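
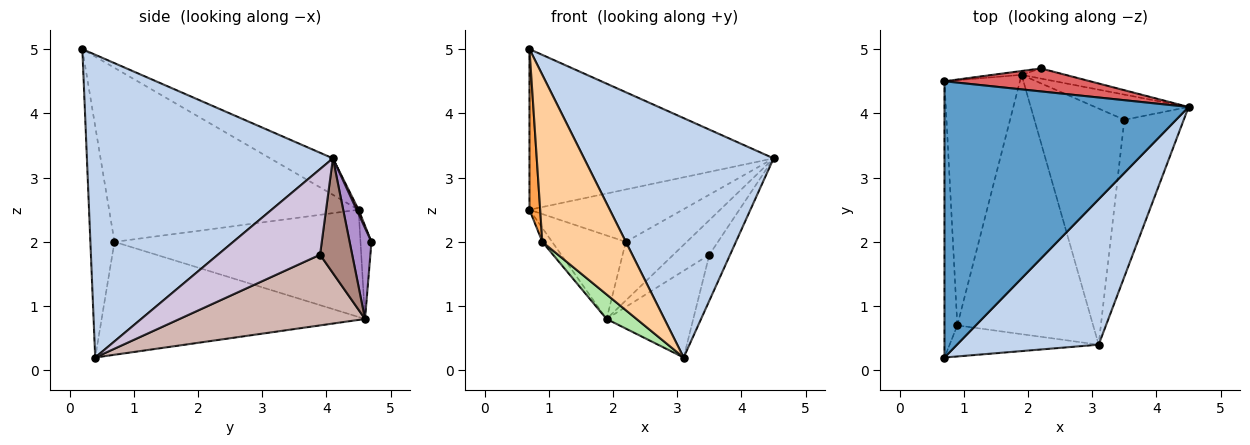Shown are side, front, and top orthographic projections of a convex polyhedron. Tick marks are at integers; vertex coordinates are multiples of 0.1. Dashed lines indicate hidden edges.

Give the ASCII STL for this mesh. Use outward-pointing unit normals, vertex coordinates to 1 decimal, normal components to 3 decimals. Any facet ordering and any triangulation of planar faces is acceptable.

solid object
 facet normal -0.128 0.498 0.857
  outer loop
   vertex 0.7 0.2 5.0
   vertex 4.5 4.1 3.3
   vertex 0.7 4.5 2.5
  endloop
 endfacet
 facet normal 0.743 -0.572 0.348
  outer loop
   vertex 3.1 0.4 0.2
   vertex 4.5 4.1 3.3
   vertex 0.7 0.2 5.0
  endloop
 endfacet
 facet normal -0.996 -0.043 -0.074
  outer loop
   vertex 0.9 0.7 2.0
   vertex 0.7 0.2 5.0
   vertex 0.7 4.5 2.5
  endloop
 endfacet
 facet normal -0.273 -0.946 -0.176
  outer loop
   vertex 0.9 0.7 2.0
   vertex 3.1 0.4 0.2
   vertex 0.7 0.2 5.0
  endloop
 endfacet
 facet normal -0.817 0.033 -0.575
  outer loop
   vertex 0.9 0.7 2.0
   vertex 0.7 4.5 2.5
   vertex 1.9 4.6 0.8
  endloop
 endfacet
 facet normal -0.637 -0.073 -0.767
  outer loop
   vertex 0.9 0.7 2.0
   vertex 1.9 4.6 0.8
   vertex 3.1 0.4 0.2
  endloop
 endfacet
 facet normal 0.012 0.916 0.402
  outer loop
   vertex 2.2 4.7 2.0
   vertex 0.7 4.5 2.5
   vertex 4.5 4.1 3.3
  endloop
 endfacet
 facet normal -0.147 0.988 -0.046
  outer loop
   vertex 2.2 4.7 2.0
   vertex 1.9 4.6 0.8
   vertex 0.7 4.5 2.5
  endloop
 endfacet
 facet normal 0.333 0.929 -0.161
  outer loop
   vertex 2.2 4.7 2.0
   vertex 4.5 4.1 3.3
   vertex 1.9 4.6 0.8
  endloop
 endfacet
 facet normal 0.810 0.164 -0.562
  outer loop
   vertex 3.5 3.9 1.8
   vertex 4.5 4.1 3.3
   vertex 3.1 0.4 0.2
  endloop
 endfacet
 facet normal 0.585 0.655 -0.478
  outer loop
   vertex 3.5 3.9 1.8
   vertex 1.9 4.6 0.8
   vertex 4.5 4.1 3.3
  endloop
 endfacet
 facet normal 0.594 0.278 -0.755
  outer loop
   vertex 3.5 3.9 1.8
   vertex 3.1 0.4 0.2
   vertex 1.9 4.6 0.8
  endloop
 endfacet
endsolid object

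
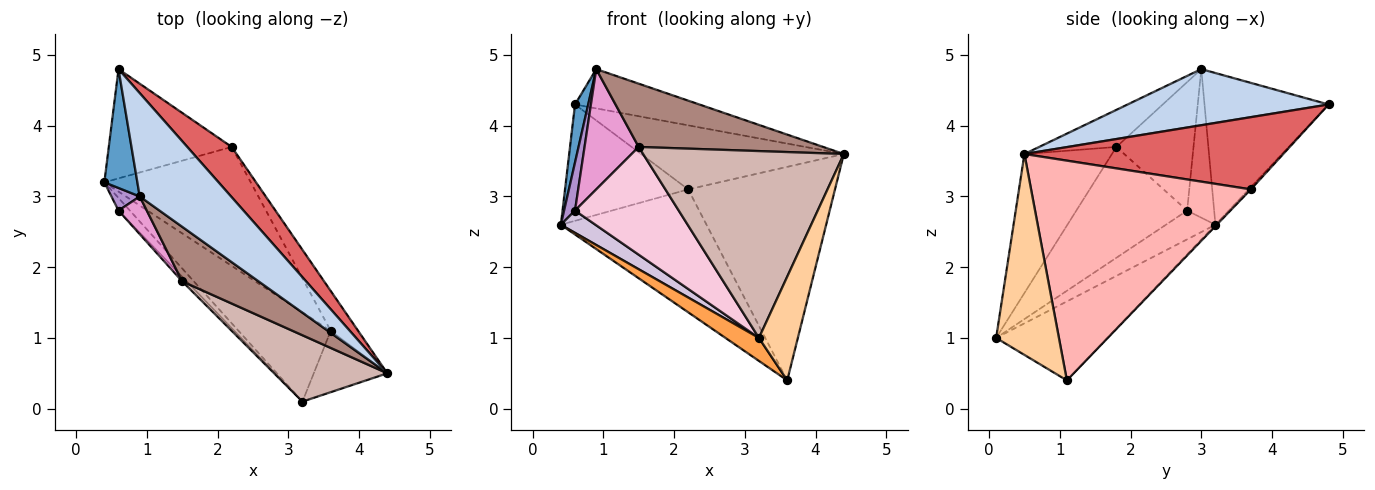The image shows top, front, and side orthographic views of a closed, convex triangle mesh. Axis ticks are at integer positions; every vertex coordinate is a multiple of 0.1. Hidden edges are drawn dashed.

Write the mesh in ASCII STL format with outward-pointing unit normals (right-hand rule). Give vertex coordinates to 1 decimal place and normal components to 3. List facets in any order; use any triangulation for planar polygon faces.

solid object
 facet normal -0.972 -0.103 0.212
  outer loop
   vertex 0.9 3.0 4.8
   vertex 0.6 4.8 4.3
   vertex 0.4 3.2 2.6
  endloop
 endfacet
 facet normal 0.498 0.308 0.811
  outer loop
   vertex 0.9 3.0 4.8
   vertex 4.4 0.5 3.6
   vertex 0.6 4.8 4.3
  endloop
 endfacet
 facet normal -0.638 -0.192 -0.745
  outer loop
   vertex 3.2 0.1 1.0
   vertex 0.4 3.2 2.6
   vertex 3.6 1.1 0.4
  endloop
 endfacet
 facet normal 0.812 -0.503 -0.297
  outer loop
   vertex 3.2 0.1 1.0
   vertex 3.6 1.1 0.4
   vertex 4.4 0.5 3.6
  endloop
 endfacet
 facet normal -0.012 0.729 -0.685
  outer loop
   vertex 2.2 3.7 3.1
   vertex 0.4 3.2 2.6
   vertex 0.6 4.8 4.3
  endloop
 endfacet
 facet normal -0.006 0.719 -0.695
  outer loop
   vertex 2.2 3.7 3.1
   vertex 3.6 1.1 0.4
   vertex 0.4 3.2 2.6
  endloop
 endfacet
 facet normal 0.708 0.555 0.436
  outer loop
   vertex 2.2 3.7 3.1
   vertex 0.6 4.8 4.3
   vertex 4.4 0.5 3.6
  endloop
 endfacet
 facet normal 0.827 0.553 -0.103
  outer loop
   vertex 2.2 3.7 3.1
   vertex 4.4 0.5 3.6
   vertex 3.6 1.1 0.4
  endloop
 endfacet
 facet normal -0.913 -0.369 0.174
  outer loop
   vertex 0.6 2.8 2.8
   vertex 0.9 3.0 4.8
   vertex 0.4 3.2 2.6
  endloop
 endfacet
 facet normal -0.780 -0.544 -0.309
  outer loop
   vertex 0.6 2.8 2.8
   vertex 0.4 3.2 2.6
   vertex 3.2 0.1 1.0
  endloop
 endfacet
 facet normal -0.302 -0.722 0.623
  outer loop
   vertex 1.5 1.8 3.7
   vertex 4.4 0.5 3.6
   vertex 0.9 3.0 4.8
  endloop
 endfacet
 facet normal -0.380 -0.872 0.310
  outer loop
   vertex 1.5 1.8 3.7
   vertex 3.2 0.1 1.0
   vertex 4.4 0.5 3.6
  endloop
 endfacet
 facet normal -0.806 -0.565 0.177
  outer loop
   vertex 1.5 1.8 3.7
   vertex 0.9 3.0 4.8
   vertex 0.6 2.8 2.8
  endloop
 endfacet
 facet normal -0.730 -0.683 -0.029
  outer loop
   vertex 1.5 1.8 3.7
   vertex 0.6 2.8 2.8
   vertex 3.2 0.1 1.0
  endloop
 endfacet
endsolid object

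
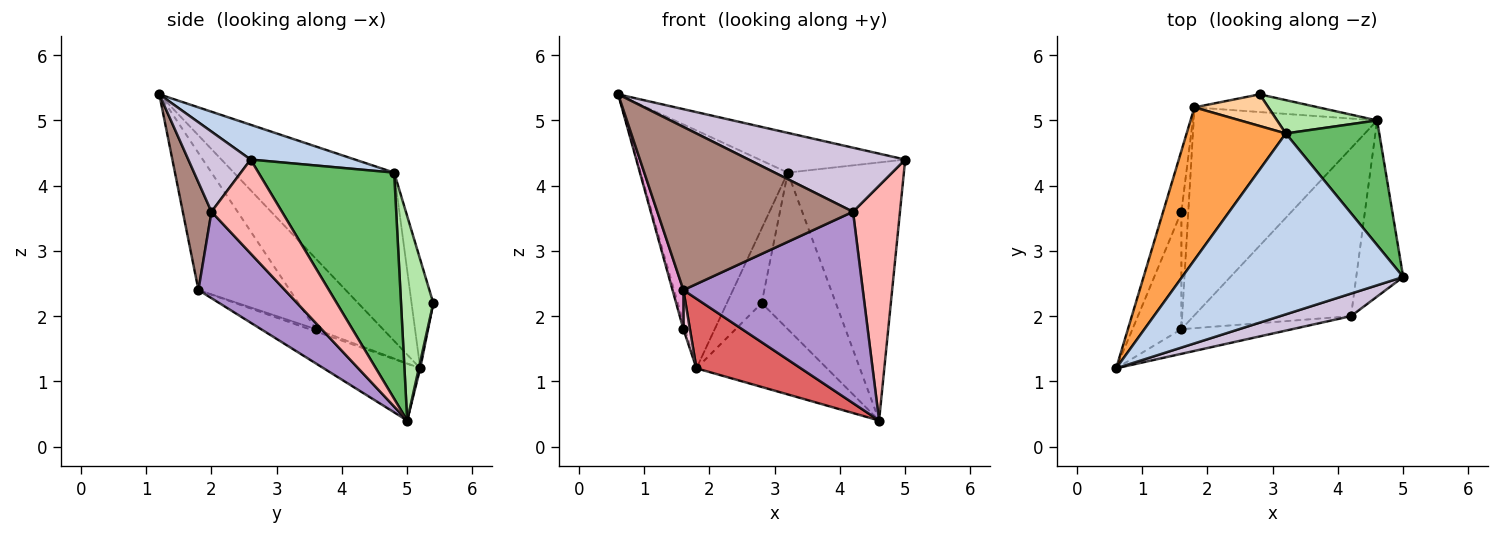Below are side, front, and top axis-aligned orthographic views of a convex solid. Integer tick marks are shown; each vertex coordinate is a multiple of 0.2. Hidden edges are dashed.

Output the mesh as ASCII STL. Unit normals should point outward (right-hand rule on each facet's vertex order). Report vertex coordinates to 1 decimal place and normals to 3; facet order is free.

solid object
 facet normal 0.011 0.978 -0.207
  outer loop
   vertex 1.8 5.2 1.2
   vertex 2.8 5.4 2.2
   vertex 4.6 5.0 0.4
  endloop
 endfacet
 facet normal 0.152 0.212 0.965
  outer loop
   vertex 3.2 4.8 4.2
   vertex 0.6 1.2 5.4
   vertex 5.0 2.6 4.4
  endloop
 endfacet
 facet normal -0.676 0.621 0.398
  outer loop
   vertex 3.2 4.8 4.2
   vertex 1.8 5.2 1.2
   vertex 0.6 1.2 5.4
  endloop
 endfacet
 facet normal -0.499 0.798 0.339
  outer loop
   vertex 3.2 4.8 4.2
   vertex 2.8 5.4 2.2
   vertex 1.8 5.2 1.2
  endloop
 endfacet
 facet normal 0.725 0.620 0.300
  outer loop
   vertex 3.2 4.8 4.2
   vertex 5.0 2.6 4.4
   vertex 4.6 5.0 0.4
  endloop
 endfacet
 facet normal 0.392 0.900 0.192
  outer loop
   vertex 3.2 4.8 4.2
   vertex 4.6 5.0 0.4
   vertex 2.8 5.4 2.2
  endloop
 endfacet
 facet normal -0.282 -0.305 -0.910
  outer loop
   vertex 1.6 1.8 2.4
   vertex 1.8 5.2 1.2
   vertex 4.6 5.0 0.4
  endloop
 endfacet
 facet normal 0.768 -0.512 -0.384
  outer loop
   vertex 4.2 2.0 3.6
   vertex 4.6 5.0 0.4
   vertex 5.0 2.6 4.4
  endloop
 endfacet
 facet normal 0.341 -0.707 -0.620
  outer loop
   vertex 4.2 2.0 3.6
   vertex 1.6 1.8 2.4
   vertex 4.6 5.0 0.4
  endloop
 endfacet
 facet normal 0.352 -0.883 0.311
  outer loop
   vertex 4.2 2.0 3.6
   vertex 5.0 2.6 4.4
   vertex 0.6 1.2 5.4
  endloop
 endfacet
 facet normal 0.144 -0.979 -0.148
  outer loop
   vertex 4.2 2.0 3.6
   vertex 0.6 1.2 5.4
   vertex 1.6 1.8 2.4
  endloop
 endfacet
 facet normal -0.968 0.027 -0.251
  outer loop
   vertex 1.6 3.6 1.8
   vertex 0.6 1.2 5.4
   vertex 1.8 5.2 1.2
  endloop
 endfacet
 facet normal -0.936 -0.111 -0.334
  outer loop
   vertex 1.6 3.6 1.8
   vertex 1.6 1.8 2.4
   vertex 0.6 1.2 5.4
  endloop
 endfacet
 facet normal -0.302 -0.302 -0.905
  outer loop
   vertex 1.6 3.6 1.8
   vertex 1.8 5.2 1.2
   vertex 1.6 1.8 2.4
  endloop
 endfacet
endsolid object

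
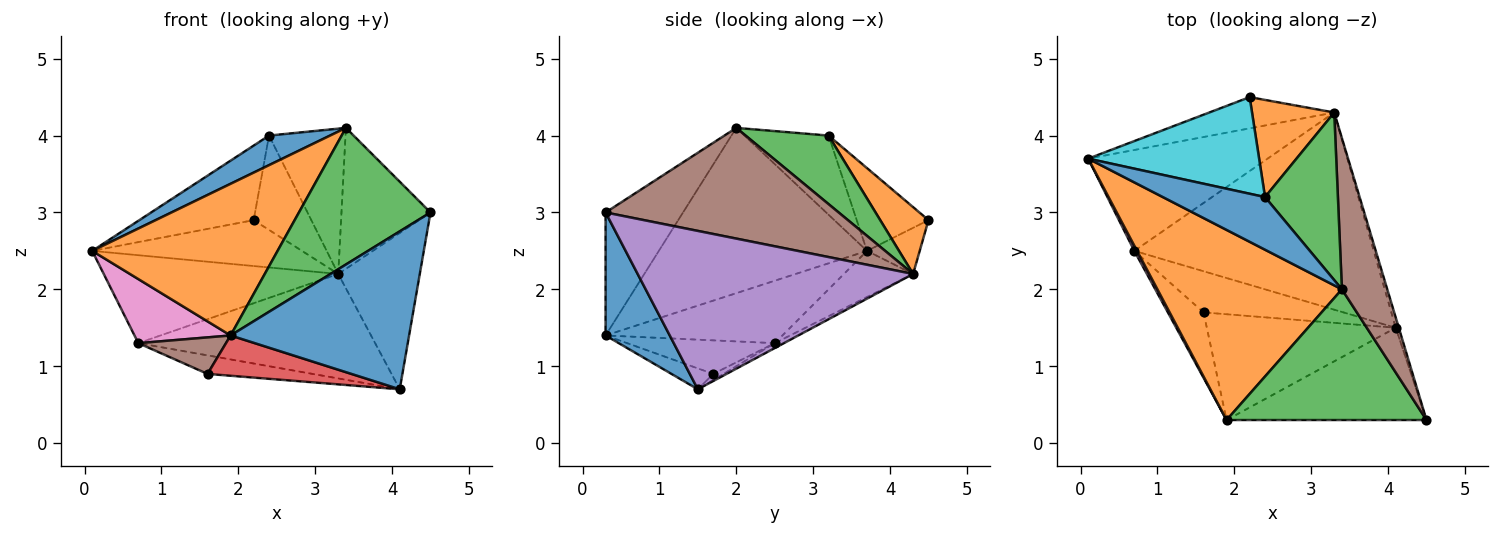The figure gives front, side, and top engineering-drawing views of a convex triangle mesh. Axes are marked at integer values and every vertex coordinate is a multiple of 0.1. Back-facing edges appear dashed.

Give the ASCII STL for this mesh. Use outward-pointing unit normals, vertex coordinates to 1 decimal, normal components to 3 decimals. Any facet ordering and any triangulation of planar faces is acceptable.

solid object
 facet normal 0.296 -0.825 -0.482
  outer loop
   vertex 1.9 0.3 1.4
   vertex 4.1 1.5 0.7
   vertex 4.5 0.3 3.0
  endloop
 endfacet
 facet normal -0.574 -0.511 0.640
  outer loop
   vertex 3.4 2.0 4.1
   vertex 0.1 3.7 2.5
   vertex 1.9 0.3 1.4
  endloop
 endfacet
 facet normal -0.391 -0.665 0.636
  outer loop
   vertex 3.4 2.0 4.1
   vertex 1.9 0.3 1.4
   vertex 4.5 0.3 3.0
  endloop
 endfacet
 facet normal -0.203 0.809 -0.551
  outer loop
   vertex 3.3 4.3 2.2
   vertex 0.1 3.7 2.5
   vertex 2.2 4.5 2.9
  endloop
 endfacet
 facet normal 0.959 0.284 -0.019
  outer loop
   vertex 3.3 4.3 2.2
   vertex 4.5 0.3 3.0
   vertex 4.1 1.5 0.7
  endloop
 endfacet
 facet normal 0.872 0.333 0.357
  outer loop
   vertex 3.3 4.3 2.2
   vertex 3.4 2.0 4.1
   vertex 4.5 0.3 3.0
  endloop
 endfacet
 facet normal -0.878 -0.477 0.038
  outer loop
   vertex 0.7 2.5 1.3
   vertex 1.9 0.3 1.4
   vertex 0.1 3.7 2.5
  endloop
 endfacet
 facet normal -0.190 0.645 -0.740
  outer loop
   vertex 0.7 2.5 1.3
   vertex 0.1 3.7 2.5
   vertex 3.3 4.3 2.2
  endloop
 endfacet
 facet normal -0.018 0.468 -0.883
  outer loop
   vertex 0.7 2.5 1.3
   vertex 3.3 4.3 2.2
   vertex 4.1 1.5 0.7
  endloop
 endfacet
 facet normal -0.358 0.570 0.739
  outer loop
   vertex 2.4 3.2 4.0
   vertex 2.2 4.5 2.9
   vertex 0.1 3.7 2.5
  endloop
 endfacet
 facet normal -0.560 -0.406 0.723
  outer loop
   vertex 2.4 3.2 4.0
   vertex 0.1 3.7 2.5
   vertex 3.4 2.0 4.1
  endloop
 endfacet
 facet normal 0.504 0.602 0.620
  outer loop
   vertex 2.4 3.2 4.0
   vertex 3.3 4.3 2.2
   vertex 2.2 4.5 2.9
  endloop
 endfacet
 facet normal 0.579 0.534 0.616
  outer loop
   vertex 2.4 3.2 4.0
   vertex 3.4 2.0 4.1
   vertex 3.3 4.3 2.2
  endloop
 endfacet
 facet normal -0.103 -0.354 -0.930
  outer loop
   vertex 1.6 1.7 0.9
   vertex 4.1 1.5 0.7
   vertex 1.9 0.3 1.4
  endloop
 endfacet
 facet normal -0.040 0.410 -0.911
  outer loop
   vertex 1.6 1.7 0.9
   vertex 0.7 2.5 1.3
   vertex 4.1 1.5 0.7
  endloop
 endfacet
 facet normal -0.635 -0.377 -0.674
  outer loop
   vertex 1.6 1.7 0.9
   vertex 1.9 0.3 1.4
   vertex 0.7 2.5 1.3
  endloop
 endfacet
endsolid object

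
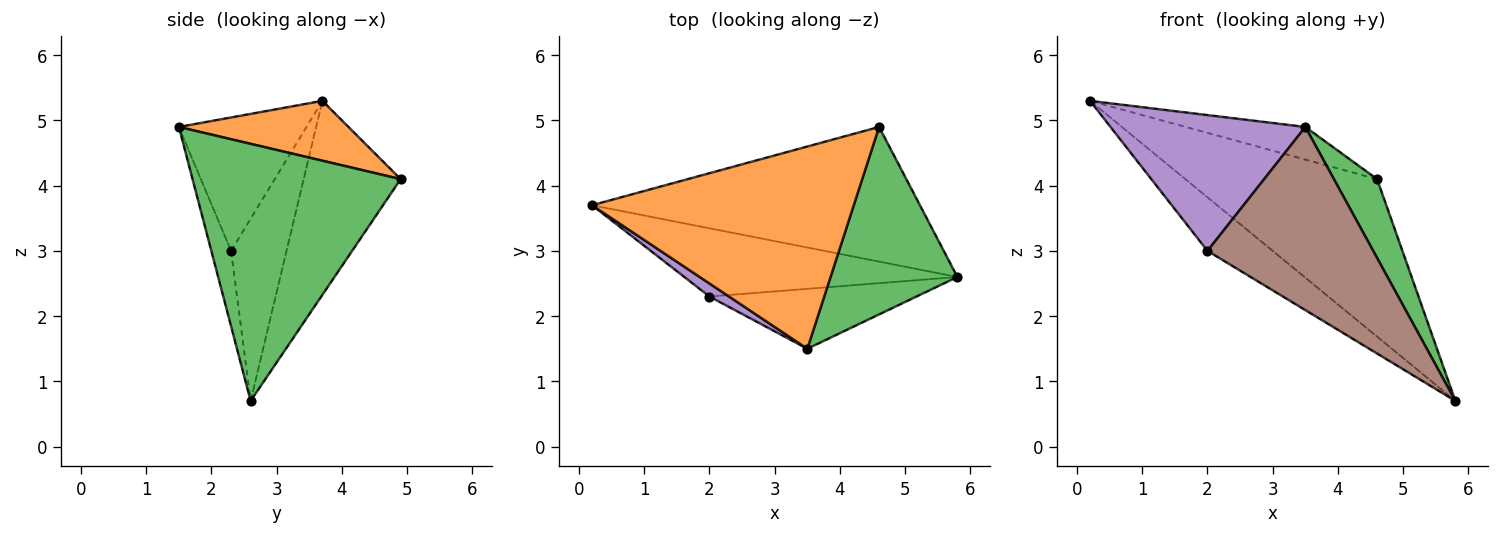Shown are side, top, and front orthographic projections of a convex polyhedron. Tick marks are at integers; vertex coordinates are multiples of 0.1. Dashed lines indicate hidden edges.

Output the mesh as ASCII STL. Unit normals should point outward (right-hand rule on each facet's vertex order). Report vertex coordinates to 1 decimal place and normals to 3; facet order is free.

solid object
 facet normal -0.359 0.709 -0.607
  outer loop
   vertex 4.6 4.9 4.1
   vertex 5.8 2.6 0.7
   vertex 0.2 3.7 5.3
  endloop
 endfacet
 facet normal 0.220 0.155 0.963
  outer loop
   vertex 3.5 1.5 4.9
   vertex 4.6 4.9 4.1
   vertex 0.2 3.7 5.3
  endloop
 endfacet
 facet normal 0.882 -0.183 0.435
  outer loop
   vertex 3.5 1.5 4.9
   vertex 5.8 2.6 0.7
   vertex 4.6 4.9 4.1
  endloop
 endfacet
 facet normal -0.465 0.547 -0.696
  outer loop
   vertex 2.0 2.3 3.0
   vertex 0.2 3.7 5.3
   vertex 5.8 2.6 0.7
  endloop
 endfacet
 facet normal -0.546 -0.834 0.080
  outer loop
   vertex 2.0 2.3 3.0
   vertex 3.5 1.5 4.9
   vertex 0.2 3.7 5.3
  endloop
 endfacet
 facet normal -0.112 -0.944 -0.309
  outer loop
   vertex 2.0 2.3 3.0
   vertex 5.8 2.6 0.7
   vertex 3.5 1.5 4.9
  endloop
 endfacet
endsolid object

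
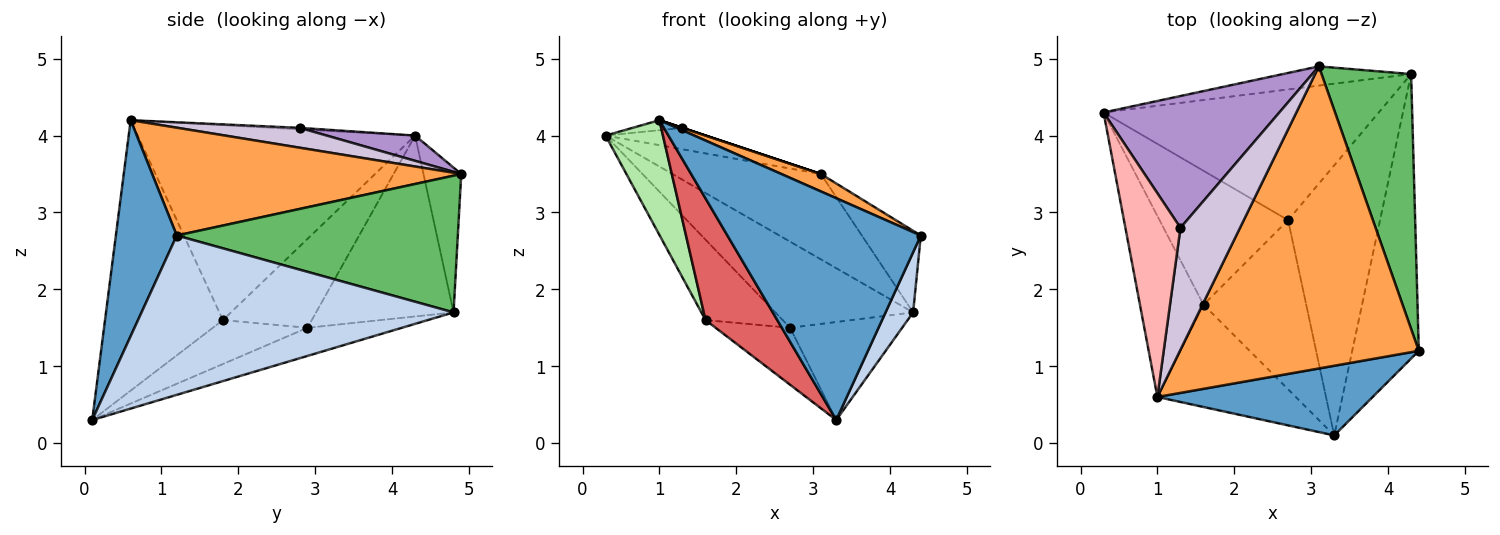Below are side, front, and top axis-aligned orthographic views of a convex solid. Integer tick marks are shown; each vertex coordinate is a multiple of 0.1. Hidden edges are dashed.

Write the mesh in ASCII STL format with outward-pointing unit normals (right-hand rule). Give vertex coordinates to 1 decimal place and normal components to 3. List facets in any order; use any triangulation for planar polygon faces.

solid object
 facet normal 0.288 -0.914 0.287
  outer loop
   vertex 3.3 0.1 0.3
   vertex 4.4 1.2 2.7
   vertex 1.0 0.6 4.2
  endloop
 endfacet
 facet normal 0.920 -0.081 -0.384
  outer loop
   vertex 4.3 4.8 1.7
   vertex 4.4 1.2 2.7
   vertex 3.3 0.1 0.3
  endloop
 endfacet
 facet normal 0.411 -0.052 0.910
  outer loop
   vertex 3.1 4.9 3.5
   vertex 1.0 0.6 4.2
   vertex 4.4 1.2 2.7
  endloop
 endfacet
 facet normal -0.241 0.947 -0.213
  outer loop
   vertex 3.1 4.9 3.5
   vertex 4.3 4.8 1.7
   vertex 0.3 4.3 4.0
  endloop
 endfacet
 facet normal 0.824 0.173 0.540
  outer loop
   vertex 3.1 4.9 3.5
   vertex 4.4 1.2 2.7
   vertex 4.3 4.8 1.7
  endloop
 endfacet
 facet normal -0.933 -0.193 -0.304
  outer loop
   vertex 1.6 1.8 1.6
   vertex 1.0 0.6 4.2
   vertex 0.3 4.3 4.0
  endloop
 endfacet
 facet normal -0.783 -0.476 -0.401
  outer loop
   vertex 1.6 1.8 1.6
   vertex 3.3 0.1 0.3
   vertex 1.0 0.6 4.2
  endloop
 endfacet
 facet normal -0.026 0.049 0.998
  outer loop
   vertex 1.3 2.8 4.1
   vertex 0.3 4.3 4.0
   vertex 1.0 0.6 4.2
  endloop
 endfacet
 facet normal 0.140 0.159 0.977
  outer loop
   vertex 1.3 2.8 4.1
   vertex 3.1 4.9 3.5
   vertex 0.3 4.3 4.0
  endloop
 endfacet
 facet normal 0.316 0.000 0.949
  outer loop
   vertex 1.3 2.8 4.1
   vertex 1.0 0.6 4.2
   vertex 3.1 4.9 3.5
  endloop
 endfacet
 facet normal -0.276 0.328 -0.903
  outer loop
   vertex 2.7 2.9 1.5
   vertex 4.3 4.8 1.7
   vertex 3.3 0.1 0.3
  endloop
 endfacet
 facet normal -0.376 0.296 -0.878
  outer loop
   vertex 2.7 2.9 1.5
   vertex 3.3 0.1 0.3
   vertex 1.6 1.8 1.6
  endloop
 endfacet
 facet normal -0.481 0.482 -0.732
  outer loop
   vertex 2.7 2.9 1.5
   vertex 0.3 4.3 4.0
   vertex 4.3 4.8 1.7
  endloop
 endfacet
 facet normal -0.510 0.443 -0.737
  outer loop
   vertex 2.7 2.9 1.5
   vertex 1.6 1.8 1.6
   vertex 0.3 4.3 4.0
  endloop
 endfacet
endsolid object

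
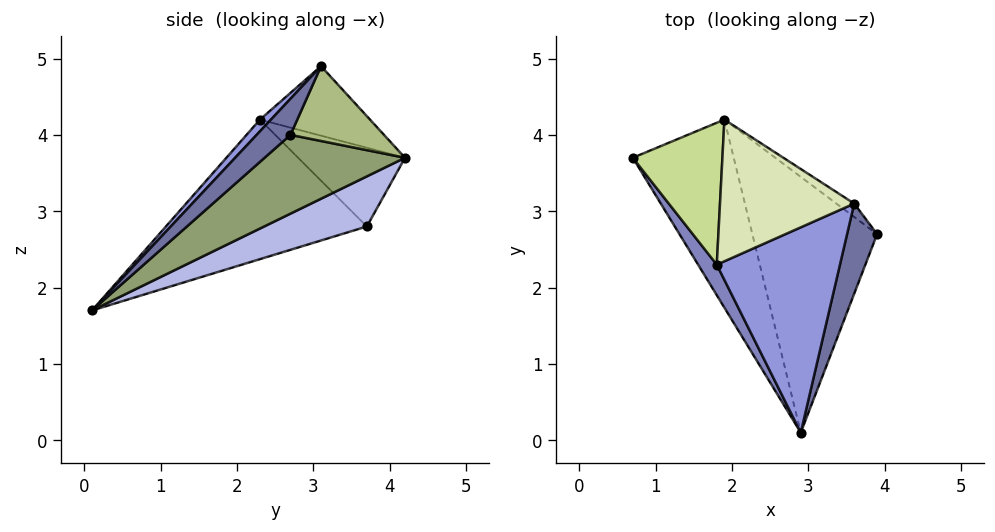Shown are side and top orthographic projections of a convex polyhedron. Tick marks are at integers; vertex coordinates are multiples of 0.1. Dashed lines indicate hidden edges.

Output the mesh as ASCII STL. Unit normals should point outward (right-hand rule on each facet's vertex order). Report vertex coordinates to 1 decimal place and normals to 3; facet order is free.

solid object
 facet normal 0.583 -0.653 0.484
  outer loop
   vertex 3.6 3.1 4.9
   vertex 2.9 0.1 1.7
   vertex 3.9 2.7 4.0
  endloop
 endfacet
 facet normal -0.832 -0.543 0.111
  outer loop
   vertex 1.8 2.3 4.2
   vertex 0.7 3.7 2.8
   vertex 2.9 0.1 1.7
  endloop
 endfacet
 facet normal 0.064 -0.735 0.675
  outer loop
   vertex 1.8 2.3 4.2
   vertex 2.9 0.1 1.7
   vertex 3.6 3.1 4.9
  endloop
 endfacet
 facet normal 0.390 0.479 -0.786
  outer loop
   vertex 1.9 4.2 3.7
   vertex 2.9 0.1 1.7
   vertex 0.7 3.7 2.8
  endloop
 endfacet
 facet normal 0.469 0.477 -0.743
  outer loop
   vertex 1.9 4.2 3.7
   vertex 3.9 2.7 4.0
   vertex 2.9 0.1 1.7
  endloop
 endfacet
 facet normal 0.607 0.781 -0.145
  outer loop
   vertex 1.9 4.2 3.7
   vertex 3.6 3.1 4.9
   vertex 3.9 2.7 4.0
  endloop
 endfacet
 facet normal -0.643 0.226 0.732
  outer loop
   vertex 1.9 4.2 3.7
   vertex 0.7 3.7 2.8
   vertex 1.8 2.3 4.2
  endloop
 endfacet
 facet normal -0.445 0.250 0.860
  outer loop
   vertex 1.9 4.2 3.7
   vertex 1.8 2.3 4.2
   vertex 3.6 3.1 4.9
  endloop
 endfacet
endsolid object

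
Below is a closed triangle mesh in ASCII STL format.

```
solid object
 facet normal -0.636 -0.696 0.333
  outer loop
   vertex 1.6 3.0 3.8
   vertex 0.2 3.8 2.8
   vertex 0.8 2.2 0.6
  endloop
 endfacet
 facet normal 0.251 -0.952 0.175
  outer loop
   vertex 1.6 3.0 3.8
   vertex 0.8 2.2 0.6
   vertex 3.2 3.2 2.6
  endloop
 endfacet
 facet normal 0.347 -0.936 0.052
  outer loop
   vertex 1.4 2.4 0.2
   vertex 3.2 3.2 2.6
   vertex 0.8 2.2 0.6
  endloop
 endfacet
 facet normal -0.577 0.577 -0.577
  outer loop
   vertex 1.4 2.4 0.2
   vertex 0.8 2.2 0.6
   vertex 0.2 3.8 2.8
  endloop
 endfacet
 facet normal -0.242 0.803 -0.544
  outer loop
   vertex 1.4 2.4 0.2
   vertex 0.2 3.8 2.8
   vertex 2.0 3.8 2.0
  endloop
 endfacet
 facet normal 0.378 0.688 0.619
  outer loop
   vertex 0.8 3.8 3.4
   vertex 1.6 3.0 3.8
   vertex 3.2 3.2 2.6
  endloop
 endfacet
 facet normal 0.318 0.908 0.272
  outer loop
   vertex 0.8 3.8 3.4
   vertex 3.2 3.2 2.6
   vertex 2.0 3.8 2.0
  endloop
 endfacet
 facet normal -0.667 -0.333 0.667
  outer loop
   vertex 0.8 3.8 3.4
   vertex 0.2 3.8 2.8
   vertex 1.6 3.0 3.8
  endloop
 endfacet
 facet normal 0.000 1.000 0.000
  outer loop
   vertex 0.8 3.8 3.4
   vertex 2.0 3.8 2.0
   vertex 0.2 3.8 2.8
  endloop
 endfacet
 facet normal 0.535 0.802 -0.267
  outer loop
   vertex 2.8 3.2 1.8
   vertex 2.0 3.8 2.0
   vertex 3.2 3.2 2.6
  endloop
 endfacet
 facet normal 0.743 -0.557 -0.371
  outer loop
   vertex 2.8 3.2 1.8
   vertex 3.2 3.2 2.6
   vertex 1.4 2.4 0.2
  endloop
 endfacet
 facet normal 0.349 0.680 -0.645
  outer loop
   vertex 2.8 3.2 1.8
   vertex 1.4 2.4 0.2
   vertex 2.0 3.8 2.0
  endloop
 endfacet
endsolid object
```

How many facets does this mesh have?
12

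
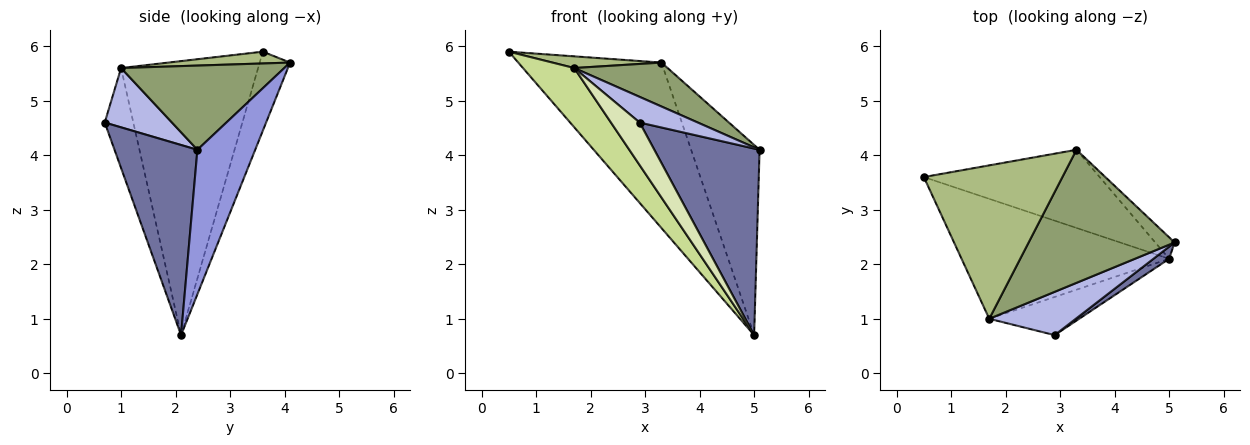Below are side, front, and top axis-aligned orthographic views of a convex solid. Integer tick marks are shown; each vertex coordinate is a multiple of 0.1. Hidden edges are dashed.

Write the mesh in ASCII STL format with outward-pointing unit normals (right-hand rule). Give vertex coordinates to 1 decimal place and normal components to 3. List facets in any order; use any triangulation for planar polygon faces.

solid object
 facet normal 0.618 -0.785 0.051
  outer loop
   vertex 5.0 2.1 0.7
   vertex 5.1 2.4 4.1
   vertex 2.9 0.7 4.6
  endloop
 endfacet
 facet normal -0.189 0.888 -0.419
  outer loop
   vertex 3.3 4.1 5.7
   vertex 5.0 2.1 0.7
   vertex 0.5 3.6 5.9
  endloop
 endfacet
 facet normal 0.643 0.761 -0.086
  outer loop
   vertex 3.3 4.1 5.7
   vertex 5.1 2.4 4.1
   vertex 5.0 2.1 0.7
  endloop
 endfacet
 facet normal 0.508 -0.439 0.741
  outer loop
   vertex 1.7 1.0 5.6
   vertex 2.9 0.7 4.6
   vertex 5.1 2.4 4.1
  endloop
 endfacet
 facet normal 0.481 -0.275 0.833
  outer loop
   vertex 1.7 1.0 5.6
   vertex 5.1 2.4 4.1
   vertex 3.3 4.1 5.7
  endloop
 endfacet
 facet normal 0.084 -0.076 0.994
  outer loop
   vertex 1.7 1.0 5.6
   vertex 3.3 4.1 5.7
   vertex 0.5 3.6 5.9
  endloop
 endfacet
 facet normal -0.764 -0.286 -0.579
  outer loop
   vertex 1.7 1.0 5.6
   vertex 0.5 3.6 5.9
   vertex 5.0 2.1 0.7
  endloop
 endfacet
 facet normal -0.596 -0.598 -0.536
  outer loop
   vertex 1.7 1.0 5.6
   vertex 5.0 2.1 0.7
   vertex 2.9 0.7 4.6
  endloop
 endfacet
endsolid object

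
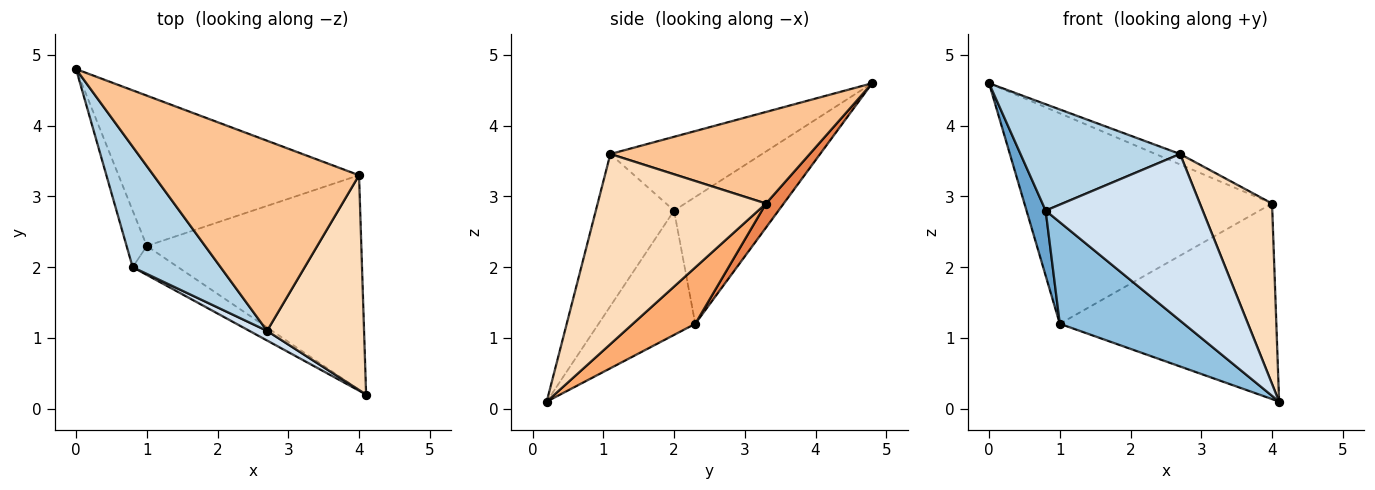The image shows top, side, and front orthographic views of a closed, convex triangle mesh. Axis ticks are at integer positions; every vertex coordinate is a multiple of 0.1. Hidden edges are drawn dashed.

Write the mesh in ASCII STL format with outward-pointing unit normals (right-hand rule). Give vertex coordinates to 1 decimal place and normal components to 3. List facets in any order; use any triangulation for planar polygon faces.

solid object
 facet normal -0.972 -0.178 -0.155
  outer loop
   vertex 0.8 2.0 2.8
   vertex 0.0 4.8 4.6
   vertex 1.0 2.3 1.2
  endloop
 endfacet
 facet normal -0.599 -0.770 -0.219
  outer loop
   vertex 0.8 2.0 2.8
   vertex 1.0 2.3 1.2
   vertex 4.1 0.2 0.1
  endloop
 endfacet
 facet normal -0.533 -0.560 0.635
  outer loop
   vertex 2.7 1.1 3.6
   vertex 0.0 4.8 4.6
   vertex 0.8 2.0 2.8
  endloop
 endfacet
 facet normal -0.445 -0.894 0.052
  outer loop
   vertex 2.7 1.1 3.6
   vertex 0.8 2.0 2.8
   vertex 4.1 0.2 0.1
  endloop
 endfacet
 facet normal 0.058 0.812 -0.580
  outer loop
   vertex 4.0 3.3 2.9
   vertex 1.0 2.3 1.2
   vertex 0.0 4.8 4.6
  endloop
 endfacet
 facet normal 0.191 0.661 -0.725
  outer loop
   vertex 4.0 3.3 2.9
   vertex 4.1 0.2 0.1
   vertex 1.0 2.3 1.2
  endloop
 endfacet
 facet normal 0.406 0.050 0.912
  outer loop
   vertex 4.0 3.3 2.9
   vertex 0.0 4.8 4.6
   vertex 2.7 1.1 3.6
  endloop
 endfacet
 facet normal 0.832 -0.357 0.425
  outer loop
   vertex 4.0 3.3 2.9
   vertex 2.7 1.1 3.6
   vertex 4.1 0.2 0.1
  endloop
 endfacet
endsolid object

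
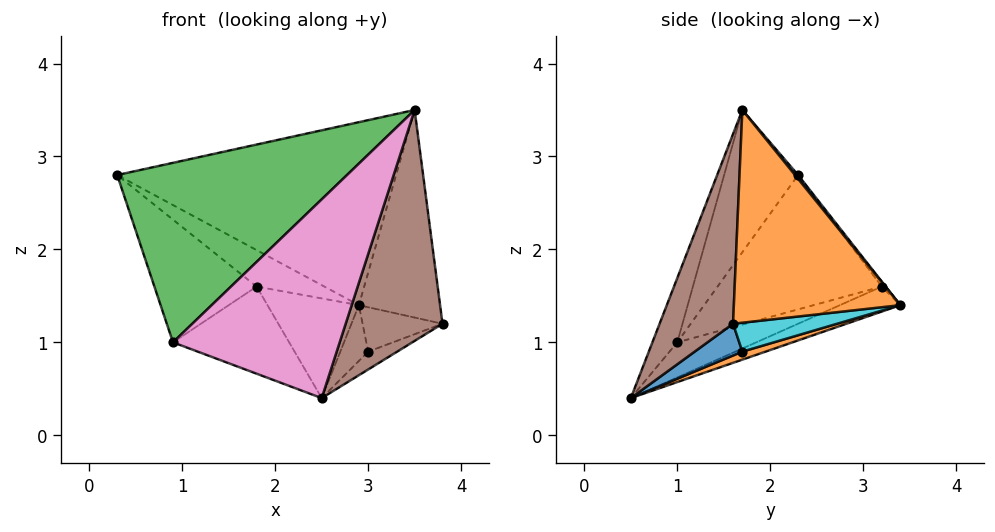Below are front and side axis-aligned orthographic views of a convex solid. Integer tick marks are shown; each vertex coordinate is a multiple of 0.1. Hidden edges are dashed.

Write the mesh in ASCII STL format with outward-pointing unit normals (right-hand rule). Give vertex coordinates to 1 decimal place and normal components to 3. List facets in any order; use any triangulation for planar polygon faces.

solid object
 facet normal 0.009 0.778 0.628
  outer loop
   vertex 3.5 1.7 3.5
   vertex 2.9 3.4 1.4
   vertex 0.3 2.3 2.8
  endloop
 endfacet
 facet normal 0.894 0.436 0.098
  outer loop
   vertex 3.5 1.7 3.5
   vertex 3.8 1.6 1.2
   vertex 2.9 3.4 1.4
  endloop
 endfacet
 facet normal -0.265 -0.822 0.505
  outer loop
   vertex 0.9 1.0 1.0
   vertex 3.5 1.7 3.5
   vertex 0.3 2.3 2.8
  endloop
 endfacet
 facet normal -0.049 0.827 0.560
  outer loop
   vertex 1.8 3.2 1.6
   vertex 0.3 2.3 2.8
   vertex 2.9 3.4 1.4
  endloop
 endfacet
 facet normal -0.707 0.440 -0.554
  outer loop
   vertex 1.8 3.2 1.6
   vertex 0.9 1.0 1.0
   vertex 0.3 2.3 2.8
  endloop
 endfacet
 facet normal 0.600 -0.792 0.113
  outer loop
   vertex 2.5 0.5 0.4
   vertex 3.8 1.6 1.2
   vertex 3.5 1.7 3.5
  endloop
 endfacet
 facet normal -0.136 -0.908 0.395
  outer loop
   vertex 2.5 0.5 0.4
   vertex 3.5 1.7 3.5
   vertex 0.9 1.0 1.0
  endloop
 endfacet
 facet normal -0.228 0.345 -0.910
  outer loop
   vertex 2.5 0.5 0.4
   vertex 1.8 3.2 1.6
   vertex 2.9 3.4 1.4
  endloop
 endfacet
 facet normal -0.234 0.344 -0.910
  outer loop
   vertex 2.5 0.5 0.4
   vertex 0.9 1.0 1.0
   vertex 1.8 3.2 1.6
  endloop
 endfacet
 facet normal 0.368 0.282 -0.886
  outer loop
   vertex 3.0 1.7 0.9
   vertex 2.9 3.4 1.4
   vertex 3.8 1.6 1.2
  endloop
 endfacet
 facet normal 0.367 0.224 -0.903
  outer loop
   vertex 3.0 1.7 0.9
   vertex 3.8 1.6 1.2
   vertex 2.5 0.5 0.4
  endloop
 endfacet
 facet normal 0.239 0.287 -0.928
  outer loop
   vertex 3.0 1.7 0.9
   vertex 2.5 0.5 0.4
   vertex 2.9 3.4 1.4
  endloop
 endfacet
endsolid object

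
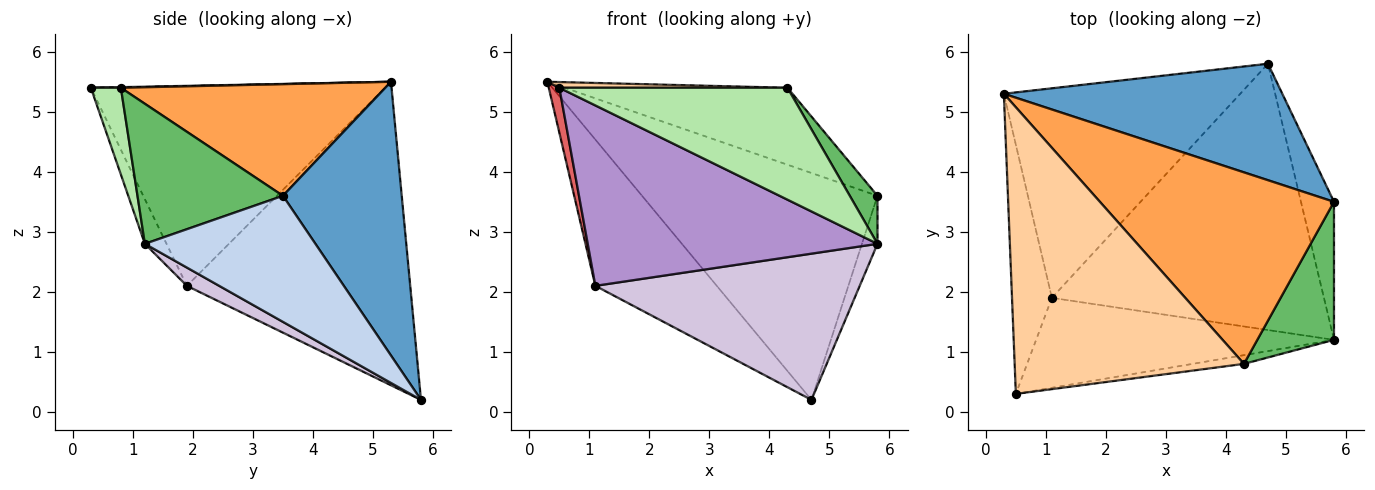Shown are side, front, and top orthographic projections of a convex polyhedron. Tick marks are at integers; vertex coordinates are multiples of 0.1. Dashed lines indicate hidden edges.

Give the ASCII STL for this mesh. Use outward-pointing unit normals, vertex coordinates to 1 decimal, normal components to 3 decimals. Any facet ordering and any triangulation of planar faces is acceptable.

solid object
 facet normal 0.410 0.812 0.417
  outer loop
   vertex 4.7 5.8 0.2
   vertex 0.3 5.3 5.5
   vertex 5.8 3.5 3.6
  endloop
 endfacet
 facet normal 0.964 0.088 -0.252
  outer loop
   vertex 5.8 1.2 2.8
   vertex 4.7 5.8 0.2
   vertex 5.8 3.5 3.6
  endloop
 endfacet
 facet normal 0.405 0.341 0.849
  outer loop
   vertex 4.3 0.8 5.4
   vertex 5.8 3.5 3.6
   vertex 0.3 5.3 5.5
  endloop
 endfacet
 facet normal 0.003 -0.020 1.000
  outer loop
   vertex 4.3 0.8 5.4
   vertex 0.3 5.3 5.5
   vertex 0.5 0.3 5.4
  endloop
 endfacet
 facet normal 0.865 -0.165 0.474
  outer loop
   vertex 4.3 0.8 5.4
   vertex 5.8 1.2 2.8
   vertex 5.8 3.5 3.6
  endloop
 endfacet
 facet normal 0.130 -0.989 -0.077
  outer loop
   vertex 4.3 0.8 5.4
   vertex 0.5 0.3 5.4
   vertex 5.8 1.2 2.8
  endloop
 endfacet
 facet normal -0.980 -0.035 -0.195
  outer loop
   vertex 1.1 1.9 2.1
   vertex 0.5 0.3 5.4
   vertex 0.3 5.3 5.5
  endloop
 endfacet
 facet normal -0.725 0.394 -0.565
  outer loop
   vertex 1.1 1.9 2.1
   vertex 0.3 5.3 5.5
   vertex 4.7 5.8 0.2
  endloop
 endfacet
 facet normal -0.067 -0.893 -0.445
  outer loop
   vertex 1.1 1.9 2.1
   vertex 5.8 1.2 2.8
   vertex 0.5 0.3 5.4
  endloop
 endfacet
 facet normal 0.059 -0.481 -0.875
  outer loop
   vertex 1.1 1.9 2.1
   vertex 4.7 5.8 0.2
   vertex 5.8 1.2 2.8
  endloop
 endfacet
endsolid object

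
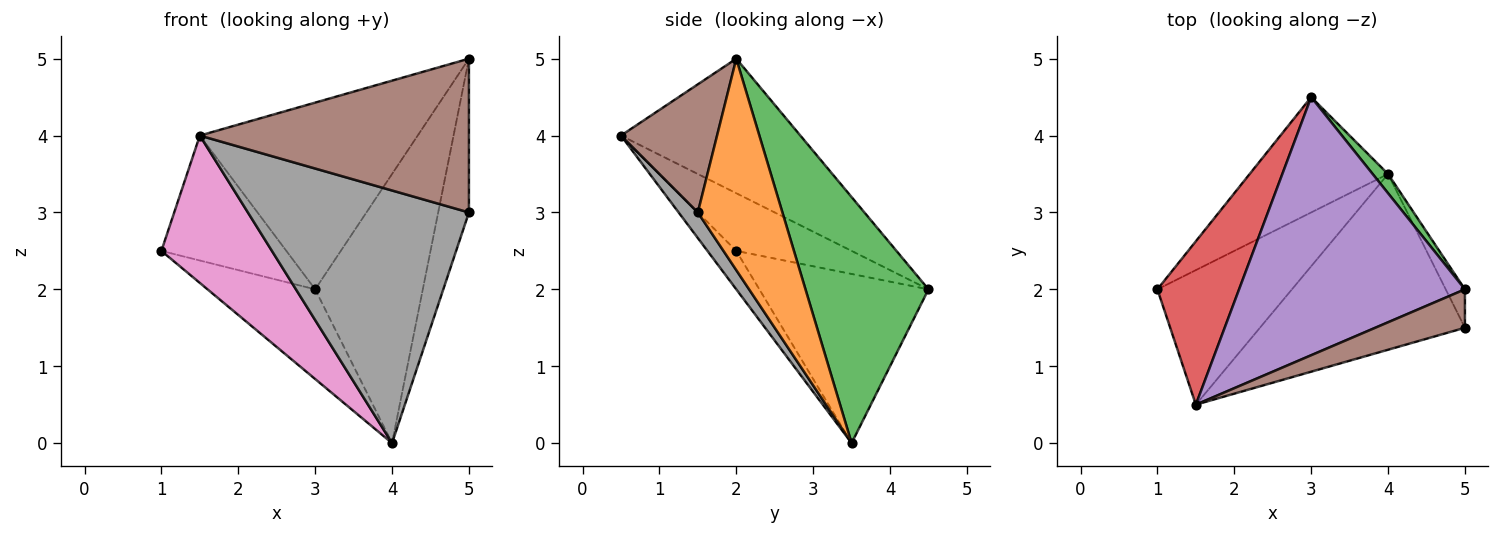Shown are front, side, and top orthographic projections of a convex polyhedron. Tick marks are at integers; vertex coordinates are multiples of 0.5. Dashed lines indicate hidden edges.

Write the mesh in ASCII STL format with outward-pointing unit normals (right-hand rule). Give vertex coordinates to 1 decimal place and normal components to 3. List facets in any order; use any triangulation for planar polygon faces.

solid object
 facet normal -0.694 0.442 -0.568
  outer loop
   vertex 4.0 3.5 0.0
   vertex 1.0 2.0 2.5
   vertex 3.0 4.5 2.0
  endloop
 endfacet
 facet normal 0.936 0.341 -0.085
  outer loop
   vertex 5.0 2.0 5.0
   vertex 5.0 1.5 3.0
   vertex 4.0 3.5 0.0
  endloop
 endfacet
 facet normal 0.752 0.658 0.047
  outer loop
   vertex 5.0 2.0 5.0
   vertex 4.0 3.5 0.0
   vertex 3.0 4.5 2.0
  endloop
 endfacet
 facet normal -0.489 0.530 0.693
  outer loop
   vertex 1.5 0.5 4.0
   vertex 3.0 4.5 2.0
   vertex 1.0 2.0 2.5
  endloop
 endfacet
 facet normal -0.435 0.528 0.730
  outer loop
   vertex 1.5 0.5 4.0
   vertex 5.0 2.0 5.0
   vertex 3.0 4.5 2.0
  endloop
 endfacet
 facet normal 0.327 -0.917 0.229
  outer loop
   vertex 1.5 0.5 4.0
   vertex 5.0 1.5 3.0
   vertex 5.0 2.0 5.0
  endloop
 endfacet
 facet normal -0.189 -0.725 -0.662
  outer loop
   vertex 1.5 0.5 4.0
   vertex 1.0 2.0 2.5
   vertex 4.0 3.5 0.0
  endloop
 endfacet
 facet normal 0.071 -0.819 -0.570
  outer loop
   vertex 1.5 0.5 4.0
   vertex 4.0 3.5 0.0
   vertex 5.0 1.5 3.0
  endloop
 endfacet
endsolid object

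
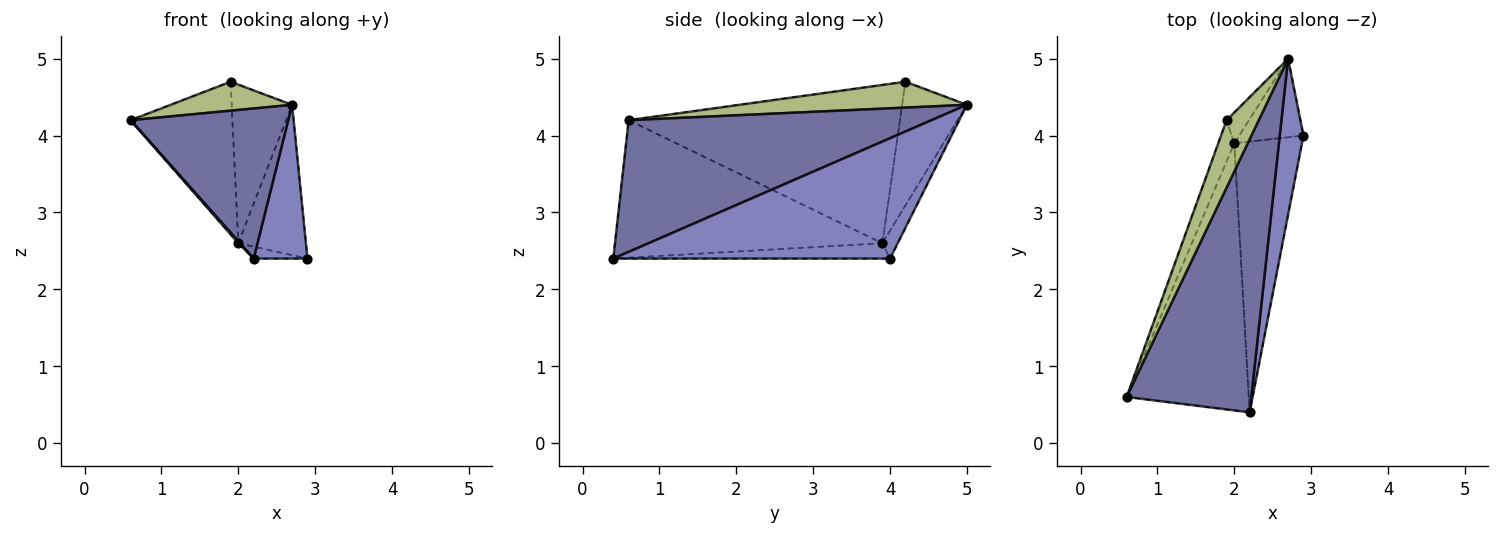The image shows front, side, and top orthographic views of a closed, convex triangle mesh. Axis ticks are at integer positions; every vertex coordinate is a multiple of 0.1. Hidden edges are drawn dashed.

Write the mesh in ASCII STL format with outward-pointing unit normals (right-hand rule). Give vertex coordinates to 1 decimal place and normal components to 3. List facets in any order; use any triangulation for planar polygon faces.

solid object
 facet normal 0.679 -0.353 0.643
  outer loop
   vertex 2.7 5.0 4.4
   vertex 0.6 0.6 4.2
   vertex 2.2 0.4 2.4
  endloop
 endfacet
 facet normal 0.964 -0.187 0.190
  outer loop
   vertex 2.7 5.0 4.4
   vertex 2.2 0.4 2.4
   vertex 2.9 4.0 2.4
  endloop
 endfacet
 facet normal -0.748 -0.005 -0.664
  outer loop
   vertex 2.0 3.9 2.6
   vertex 2.2 0.4 2.4
   vertex 0.6 0.6 4.2
  endloop
 endfacet
 facet normal -0.221 0.043 -0.974
  outer loop
   vertex 2.0 3.9 2.6
   vertex 2.9 4.0 2.4
   vertex 2.2 0.4 2.4
  endloop
 endfacet
 facet normal -0.197 0.869 -0.454
  outer loop
   vertex 2.0 3.9 2.6
   vertex 2.7 5.0 4.4
   vertex 2.9 4.0 2.4
  endloop
 endfacet
 facet normal 0.594 -0.317 0.739
  outer loop
   vertex 1.9 4.2 4.7
   vertex 0.6 0.6 4.2
   vertex 2.7 5.0 4.4
  endloop
 endfacet
 facet normal -0.932 0.350 -0.094
  outer loop
   vertex 1.9 4.2 4.7
   vertex 2.0 3.9 2.6
   vertex 0.6 0.6 4.2
  endloop
 endfacet
 facet normal -0.725 0.676 -0.131
  outer loop
   vertex 1.9 4.2 4.7
   vertex 2.7 5.0 4.4
   vertex 2.0 3.9 2.6
  endloop
 endfacet
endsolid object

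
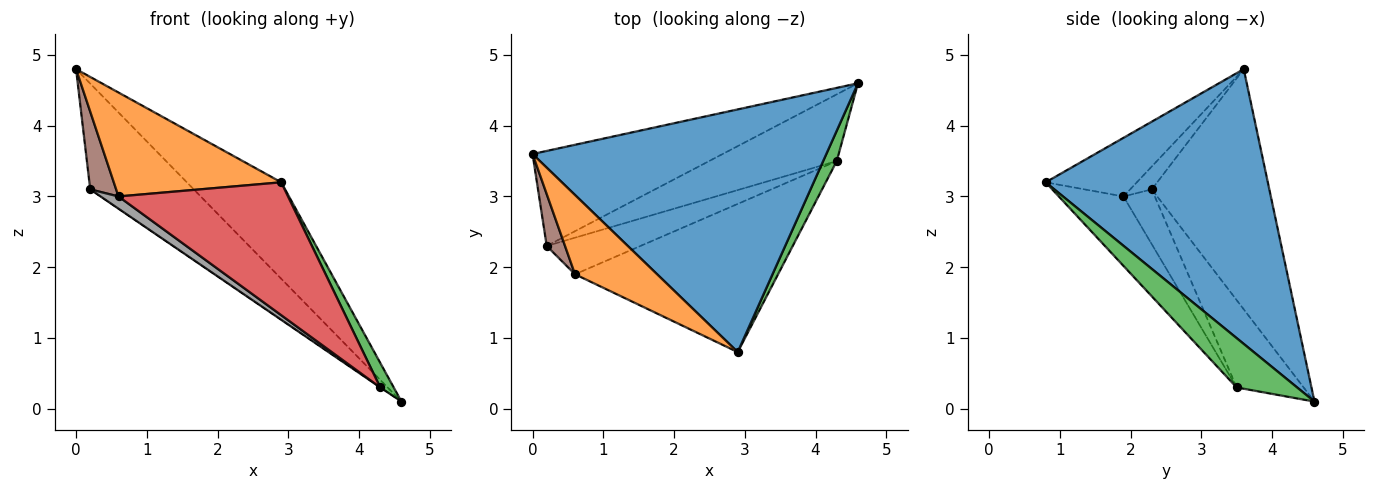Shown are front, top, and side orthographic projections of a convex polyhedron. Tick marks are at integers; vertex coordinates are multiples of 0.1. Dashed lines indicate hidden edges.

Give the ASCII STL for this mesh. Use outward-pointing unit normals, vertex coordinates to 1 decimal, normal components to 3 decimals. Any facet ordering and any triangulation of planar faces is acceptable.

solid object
 facet normal 0.656 0.279 0.701
  outer loop
   vertex 2.9 0.8 3.2
   vertex 4.6 4.6 0.1
   vertex 0.0 3.6 4.8
  endloop
 endfacet
 facet normal -0.397 -0.730 0.557
  outer loop
   vertex 0.6 1.9 3.0
   vertex 2.9 0.8 3.2
   vertex 0.0 3.6 4.8
  endloop
 endfacet
 facet normal 0.943 -0.210 0.260
  outer loop
   vertex 4.3 3.5 0.3
   vertex 4.6 4.6 0.1
   vertex 2.9 0.8 3.2
  endloop
 endfacet
 facet normal -0.247 -0.647 -0.721
  outer loop
   vertex 4.3 3.5 0.3
   vertex 2.9 0.8 3.2
   vertex 0.6 1.9 3.0
  endloop
 endfacet
 facet normal -0.645 0.568 -0.511
  outer loop
   vertex 0.2 2.3 3.1
   vertex 0.0 3.6 4.8
   vertex 4.6 4.6 0.1
  endloop
 endfacet
 facet normal -0.570 -0.684 0.456
  outer loop
   vertex 0.2 2.3 3.1
   vertex 0.6 1.9 3.0
   vertex 0.0 3.6 4.8
  endloop
 endfacet
 facet normal -0.565 0.004 -0.825
  outer loop
   vertex 0.2 2.3 3.1
   vertex 4.6 4.6 0.1
   vertex 4.3 3.5 0.3
  endloop
 endfacet
 facet normal -0.485 -0.278 -0.829
  outer loop
   vertex 0.2 2.3 3.1
   vertex 4.3 3.5 0.3
   vertex 0.6 1.9 3.0
  endloop
 endfacet
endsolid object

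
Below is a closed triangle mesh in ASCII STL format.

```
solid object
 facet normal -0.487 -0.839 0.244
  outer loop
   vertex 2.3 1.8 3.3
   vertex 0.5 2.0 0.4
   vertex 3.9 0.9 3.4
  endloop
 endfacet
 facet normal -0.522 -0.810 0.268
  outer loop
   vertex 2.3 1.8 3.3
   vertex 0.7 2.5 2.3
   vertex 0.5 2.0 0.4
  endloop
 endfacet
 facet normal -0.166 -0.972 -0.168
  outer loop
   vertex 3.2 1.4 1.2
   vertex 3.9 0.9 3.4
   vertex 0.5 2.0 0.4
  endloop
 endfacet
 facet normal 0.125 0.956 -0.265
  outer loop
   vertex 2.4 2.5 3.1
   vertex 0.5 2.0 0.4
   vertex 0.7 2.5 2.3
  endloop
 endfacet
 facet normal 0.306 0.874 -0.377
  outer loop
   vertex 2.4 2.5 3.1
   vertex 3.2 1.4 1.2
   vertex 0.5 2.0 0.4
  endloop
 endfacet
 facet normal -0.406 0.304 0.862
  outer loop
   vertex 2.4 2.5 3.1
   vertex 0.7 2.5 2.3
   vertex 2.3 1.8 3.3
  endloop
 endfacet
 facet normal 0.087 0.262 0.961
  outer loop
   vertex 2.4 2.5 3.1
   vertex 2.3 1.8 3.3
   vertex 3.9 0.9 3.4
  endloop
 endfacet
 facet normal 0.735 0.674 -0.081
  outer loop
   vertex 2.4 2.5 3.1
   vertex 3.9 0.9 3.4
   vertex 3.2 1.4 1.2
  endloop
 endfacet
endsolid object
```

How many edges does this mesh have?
12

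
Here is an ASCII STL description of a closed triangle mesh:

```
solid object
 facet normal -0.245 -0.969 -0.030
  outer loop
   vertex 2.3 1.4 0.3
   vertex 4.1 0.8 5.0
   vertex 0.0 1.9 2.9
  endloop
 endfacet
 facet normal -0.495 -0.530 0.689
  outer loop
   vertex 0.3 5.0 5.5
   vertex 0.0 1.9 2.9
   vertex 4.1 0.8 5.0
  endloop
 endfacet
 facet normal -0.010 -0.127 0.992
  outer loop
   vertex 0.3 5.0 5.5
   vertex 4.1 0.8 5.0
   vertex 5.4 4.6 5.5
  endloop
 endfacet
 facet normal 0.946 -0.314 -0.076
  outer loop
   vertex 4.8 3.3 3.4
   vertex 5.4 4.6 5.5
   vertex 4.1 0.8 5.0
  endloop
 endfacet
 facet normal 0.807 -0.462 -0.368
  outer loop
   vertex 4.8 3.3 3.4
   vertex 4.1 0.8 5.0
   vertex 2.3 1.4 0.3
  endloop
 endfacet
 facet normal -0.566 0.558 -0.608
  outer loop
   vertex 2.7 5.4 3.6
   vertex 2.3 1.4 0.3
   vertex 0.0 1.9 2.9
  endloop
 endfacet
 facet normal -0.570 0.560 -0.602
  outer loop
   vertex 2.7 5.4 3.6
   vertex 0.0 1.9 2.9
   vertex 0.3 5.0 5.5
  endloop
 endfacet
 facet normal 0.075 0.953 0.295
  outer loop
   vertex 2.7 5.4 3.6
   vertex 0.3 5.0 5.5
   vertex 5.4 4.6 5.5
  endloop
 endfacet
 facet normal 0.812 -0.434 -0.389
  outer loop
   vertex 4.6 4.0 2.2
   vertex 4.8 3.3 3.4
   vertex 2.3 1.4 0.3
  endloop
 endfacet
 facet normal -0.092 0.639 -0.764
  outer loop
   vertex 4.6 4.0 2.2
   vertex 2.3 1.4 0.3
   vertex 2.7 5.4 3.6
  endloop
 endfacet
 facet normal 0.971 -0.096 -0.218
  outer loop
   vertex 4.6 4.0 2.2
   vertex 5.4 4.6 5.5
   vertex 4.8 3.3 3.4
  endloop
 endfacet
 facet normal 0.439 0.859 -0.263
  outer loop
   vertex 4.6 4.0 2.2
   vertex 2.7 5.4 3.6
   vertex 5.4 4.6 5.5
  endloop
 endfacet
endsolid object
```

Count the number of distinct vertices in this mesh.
8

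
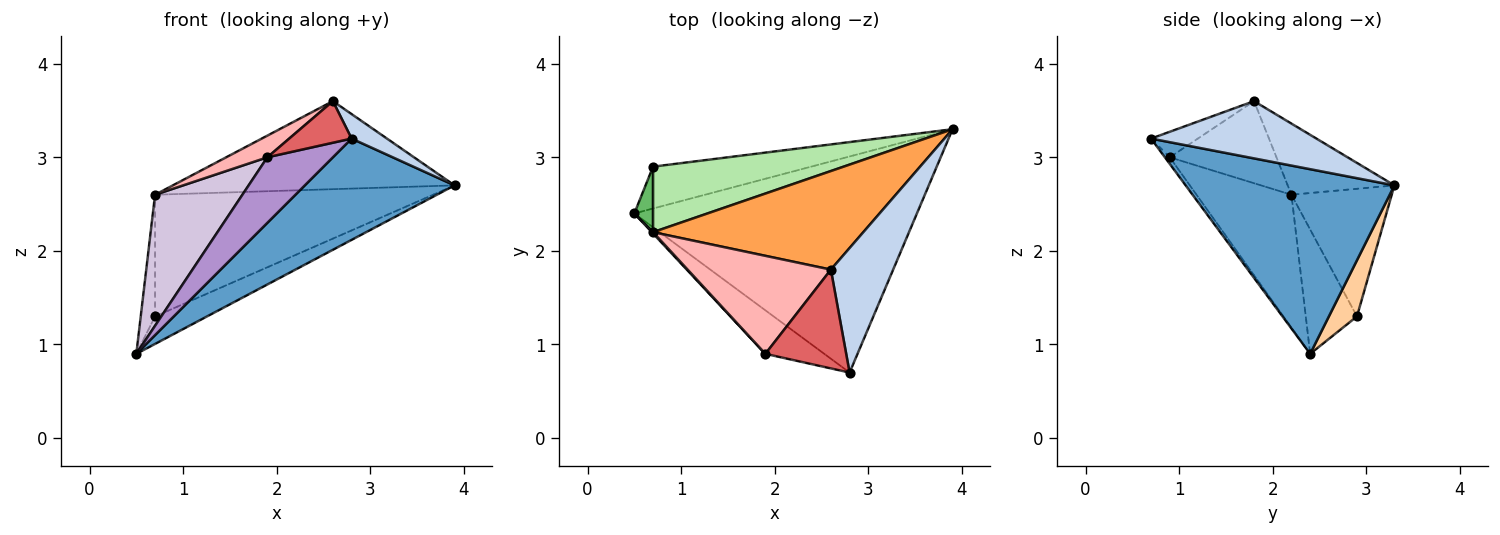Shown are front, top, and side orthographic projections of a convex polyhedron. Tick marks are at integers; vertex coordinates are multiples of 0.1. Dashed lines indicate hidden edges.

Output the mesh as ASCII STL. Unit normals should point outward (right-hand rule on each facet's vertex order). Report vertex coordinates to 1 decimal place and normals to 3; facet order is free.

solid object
 facet normal 0.509 -0.365 -0.779
  outer loop
   vertex 2.8 0.7 3.2
   vertex 0.5 2.4 0.9
   vertex 3.9 3.3 2.7
  endloop
 endfacet
 facet normal 0.670 -0.143 0.729
  outer loop
   vertex 2.6 1.8 3.6
   vertex 2.8 0.7 3.2
   vertex 3.9 3.3 2.7
  endloop
 endfacet
 facet normal -0.245 0.646 0.723
  outer loop
   vertex 0.7 2.2 2.6
   vertex 2.6 1.8 3.6
   vertex 3.9 3.3 2.7
  endloop
 endfacet
 facet normal 0.285 0.527 -0.801
  outer loop
   vertex 0.7 2.9 1.3
   vertex 3.9 3.3 2.7
   vertex 0.5 2.4 0.9
  endloop
 endfacet
 facet normal -0.953 0.266 0.143
  outer loop
   vertex 0.7 2.9 1.3
   vertex 0.5 2.4 0.9
   vertex 0.7 2.2 2.6
  endloop
 endfacet
 facet normal -0.303 0.839 0.452
  outer loop
   vertex 0.7 2.9 1.3
   vertex 0.7 2.2 2.6
   vertex 3.9 3.3 2.7
  endloop
 endfacet
 facet normal -0.279 -0.373 0.885
  outer loop
   vertex 1.9 0.9 3.0
   vertex 2.8 0.7 3.2
   vertex 2.6 1.8 3.6
  endloop
 endfacet
 facet normal -0.488 -0.188 0.852
  outer loop
   vertex 1.9 0.9 3.0
   vertex 2.6 1.8 3.6
   vertex 0.7 2.2 2.6
  endloop
 endfacet
 facet normal -0.062 -0.831 -0.552
  outer loop
   vertex 1.9 0.9 3.0
   vertex 0.5 2.4 0.9
   vertex 2.8 0.7 3.2
  endloop
 endfacet
 facet normal -0.736 -0.677 0.007
  outer loop
   vertex 1.9 0.9 3.0
   vertex 0.7 2.2 2.6
   vertex 0.5 2.4 0.9
  endloop
 endfacet
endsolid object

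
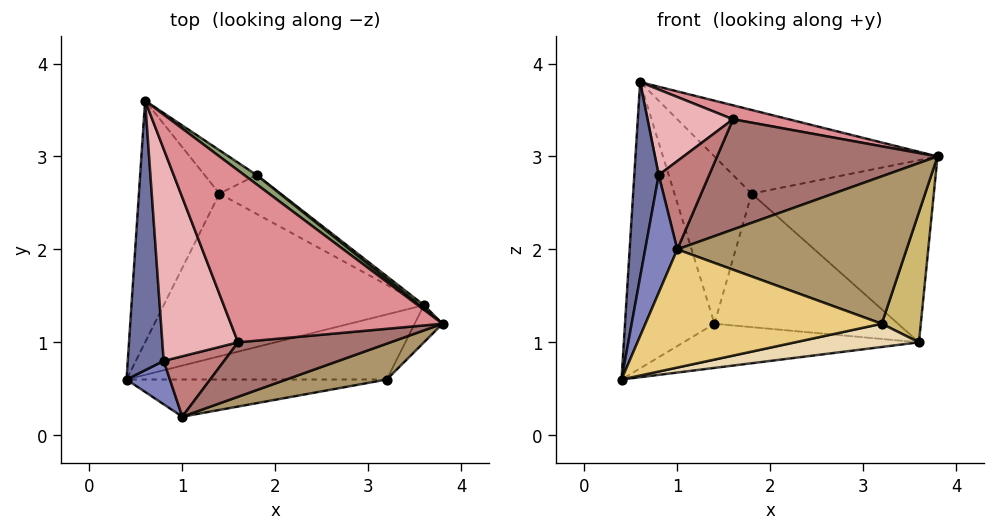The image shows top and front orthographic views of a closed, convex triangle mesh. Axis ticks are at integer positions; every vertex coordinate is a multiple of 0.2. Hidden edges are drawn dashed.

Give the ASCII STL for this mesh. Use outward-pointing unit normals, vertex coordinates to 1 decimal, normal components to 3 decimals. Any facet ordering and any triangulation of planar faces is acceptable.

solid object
 facet normal -0.972 -0.137 0.189
  outer loop
   vertex 0.8 0.8 2.8
   vertex 0.6 3.6 3.8
   vertex 0.4 0.6 0.6
  endloop
 endfacet
 facet normal -0.820 -0.537 0.198
  outer loop
   vertex 0.8 0.8 2.8
   vertex 0.4 0.6 0.6
   vertex 1.0 0.2 2.0
  endloop
 endfacet
 facet normal -0.752 0.504 -0.425
  outer loop
   vertex 1.4 2.6 1.2
   vertex 0.4 0.6 0.6
   vertex 0.6 3.6 3.8
  endloop
 endfacet
 facet normal 0.055 0.262 -0.964
  outer loop
   vertex 1.4 2.6 1.2
   vertex 3.6 1.4 1.0
   vertex 0.4 0.6 0.6
  endloop
 endfacet
 facet normal 0.612 0.786 0.087
  outer loop
   vertex 1.8 2.8 2.6
   vertex 0.6 3.6 3.8
   vertex 3.8 1.2 3.0
  endloop
 endfacet
 facet normal 0.623 0.782 0.016
  outer loop
   vertex 1.8 2.8 2.6
   vertex 3.8 1.2 3.0
   vertex 3.6 1.4 1.0
  endloop
 endfacet
 facet normal 0.367 0.901 -0.233
  outer loop
   vertex 1.8 2.8 2.6
   vertex 1.4 2.6 1.2
   vertex 0.6 3.6 3.8
  endloop
 endfacet
 facet normal 0.446 0.859 -0.250
  outer loop
   vertex 1.8 2.8 2.6
   vertex 3.6 1.4 1.0
   vertex 1.4 2.6 1.2
  endloop
 endfacet
 facet normal 0.254 -0.940 0.229
  outer loop
   vertex 3.2 0.6 1.2
   vertex 3.8 1.2 3.0
   vertex 1.0 0.2 2.0
  endloop
 endfacet
 facet normal 0.873 -0.470 -0.134
  outer loop
   vertex 3.2 0.6 1.2
   vertex 3.6 1.4 1.0
   vertex 3.8 1.2 3.0
  endloop
 endfacet
 facet normal 0.064 -0.952 -0.299
  outer loop
   vertex 3.2 0.6 1.2
   vertex 1.0 0.2 2.0
   vertex 0.4 0.6 0.6
  endloop
 endfacet
 facet normal 0.198 -0.330 -0.923
  outer loop
   vertex 3.2 0.6 1.2
   vertex 0.4 0.6 0.6
   vertex 3.6 1.4 1.0
  endloop
 endfacet
 facet normal 0.160 -0.885 0.437
  outer loop
   vertex 1.6 1.0 3.4
   vertex 1.0 0.2 2.0
   vertex 3.8 1.2 3.0
  endloop
 endfacet
 facet normal -0.212 -0.807 0.552
  outer loop
   vertex 1.6 1.0 3.4
   vertex 0.8 0.8 2.8
   vertex 1.0 0.2 2.0
  endloop
 endfacet
 facet normal 0.185 -0.079 0.979
  outer loop
   vertex 1.6 1.0 3.4
   vertex 3.8 1.2 3.0
   vertex 0.6 3.6 3.8
  endloop
 endfacet
 facet normal -0.516 -0.321 0.795
  outer loop
   vertex 1.6 1.0 3.4
   vertex 0.6 3.6 3.8
   vertex 0.8 0.8 2.8
  endloop
 endfacet
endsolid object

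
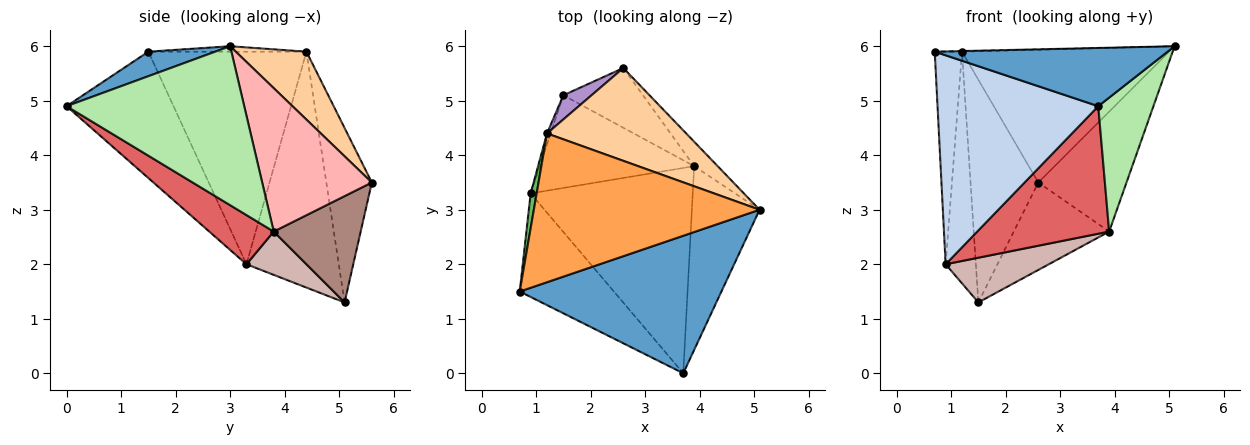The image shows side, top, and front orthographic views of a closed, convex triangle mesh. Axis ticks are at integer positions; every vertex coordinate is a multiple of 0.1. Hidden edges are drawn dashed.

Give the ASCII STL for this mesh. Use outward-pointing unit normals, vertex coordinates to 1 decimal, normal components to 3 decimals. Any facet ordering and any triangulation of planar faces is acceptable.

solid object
 facet normal 0.111 -0.387 0.915
  outer loop
   vertex 3.7 0.0 4.9
   vertex 5.1 3.0 6.0
   vertex 0.7 1.5 5.9
  endloop
 endfacet
 facet normal -0.512 -0.770 -0.381
  outer loop
   vertex 0.9 3.3 2.0
   vertex 3.7 0.0 4.9
   vertex 0.7 1.5 5.9
  endloop
 endfacet
 facet normal -0.024 0.004 1.000
  outer loop
   vertex 1.2 4.4 5.9
   vertex 0.7 1.5 5.9
   vertex 5.1 3.0 6.0
  endloop
 endfacet
 facet normal 0.269 0.789 0.552
  outer loop
   vertex 1.2 4.4 5.9
   vertex 5.1 3.0 6.0
   vertex 2.6 5.6 3.5
  endloop
 endfacet
 facet normal -0.985 0.170 0.028
  outer loop
   vertex 1.2 4.4 5.9
   vertex 0.9 3.3 2.0
   vertex 0.7 1.5 5.9
  endloop
 endfacet
 facet normal 0.885 -0.275 -0.377
  outer loop
   vertex 3.9 3.8 2.6
   vertex 5.1 3.0 6.0
   vertex 3.7 0.0 4.9
  endloop
 endfacet
 facet normal 0.250 -0.511 -0.823
  outer loop
   vertex 3.9 3.8 2.6
   vertex 3.7 0.0 4.9
   vertex 0.9 3.3 2.0
  endloop
 endfacet
 facet normal 0.773 0.622 -0.127
  outer loop
   vertex 3.9 3.8 2.6
   vertex 2.6 5.6 3.5
   vertex 5.1 3.0 6.0
  endloop
 endfacet
 facet normal -0.555 0.827 0.090
  outer loop
   vertex 1.5 5.1 1.3
   vertex 1.2 4.4 5.9
   vertex 2.6 5.6 3.5
  endloop
 endfacet
 facet normal -0.950 0.311 -0.015
  outer loop
   vertex 1.5 5.1 1.3
   vertex 0.9 3.3 2.0
   vertex 1.2 4.4 5.9
  endloop
 endfacet
 facet normal 0.601 0.660 -0.451
  outer loop
   vertex 1.5 5.1 1.3
   vertex 2.6 5.6 3.5
   vertex 3.9 3.8 2.6
  endloop
 endfacet
 facet normal 0.245 -0.421 -0.873
  outer loop
   vertex 1.5 5.1 1.3
   vertex 3.9 3.8 2.6
   vertex 0.9 3.3 2.0
  endloop
 endfacet
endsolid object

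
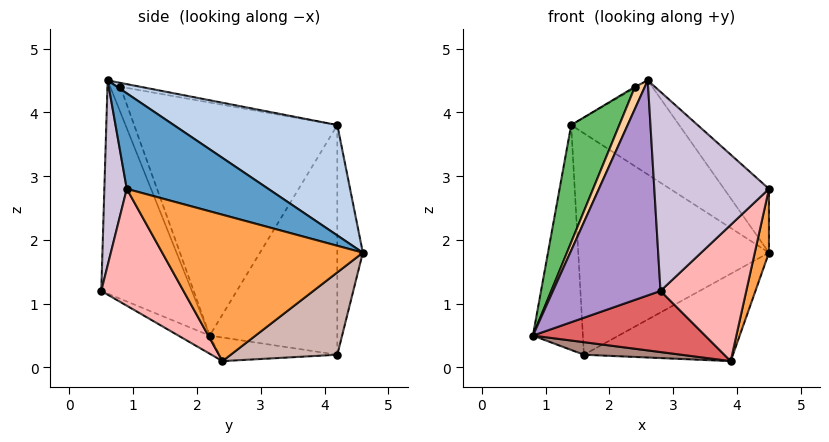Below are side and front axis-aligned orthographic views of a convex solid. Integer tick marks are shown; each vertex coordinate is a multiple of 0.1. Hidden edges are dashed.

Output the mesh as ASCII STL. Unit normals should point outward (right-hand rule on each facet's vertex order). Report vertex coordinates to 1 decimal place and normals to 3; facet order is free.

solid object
 facet normal 0.635 0.202 0.746
  outer loop
   vertex 2.6 0.6 4.5
   vertex 4.5 0.9 2.8
   vertex 4.5 4.6 1.8
  endloop
 endfacet
 facet normal 0.484 0.320 0.814
  outer loop
   vertex 1.4 4.2 3.8
   vertex 2.6 0.6 4.5
   vertex 4.5 4.6 1.8
  endloop
 endfacet
 facet normal 0.965 -0.068 -0.252
  outer loop
   vertex 3.9 2.4 0.1
   vertex 4.5 4.6 1.8
   vertex 4.5 0.9 2.8
  endloop
 endfacet
 facet normal -0.718 -0.695 0.045
  outer loop
   vertex 2.4 0.8 4.4
   vertex 0.8 2.2 0.5
   vertex 2.6 0.6 4.5
  endloop
 endfacet
 facet normal -0.928 -0.220 0.302
  outer loop
   vertex 2.4 0.8 4.4
   vertex 1.4 4.2 3.8
   vertex 0.8 2.2 0.5
  endloop
 endfacet
 facet normal -0.416 0.038 0.908
  outer loop
   vertex 2.4 0.8 4.4
   vertex 2.6 0.6 4.5
   vertex 1.4 4.2 3.8
  endloop
 endfacet
 facet normal -0.084 -0.462 -0.883
  outer loop
   vertex 2.8 0.5 1.2
   vertex 0.8 2.2 0.5
   vertex 3.9 2.4 0.1
  endloop
 endfacet
 facet normal 0.605 -0.631 -0.485
  outer loop
   vertex 2.8 0.5 1.2
   vertex 3.9 2.4 0.1
   vertex 4.5 0.9 2.8
  endloop
 endfacet
 facet normal -0.644 -0.765 -0.016
  outer loop
   vertex 2.8 0.5 1.2
   vertex 2.6 0.6 4.5
   vertex 0.8 2.2 0.5
  endloop
 endfacet
 facet normal 0.192 -0.981 0.041
  outer loop
   vertex 2.8 0.5 1.2
   vertex 4.5 0.9 2.8
   vertex 2.6 0.6 4.5
  endloop
 endfacet
 facet normal -0.121 -0.100 -0.988
  outer loop
   vertex 1.6 4.2 0.2
   vertex 3.9 2.4 0.1
   vertex 0.8 2.2 0.5
  endloop
 endfacet
 facet normal 0.362 0.506 -0.783
  outer loop
   vertex 1.6 4.2 0.2
   vertex 4.5 4.6 1.8
   vertex 3.9 2.4 0.1
  endloop
 endfacet
 facet normal -0.930 0.364 -0.052
  outer loop
   vertex 1.6 4.2 0.2
   vertex 0.8 2.2 0.5
   vertex 1.4 4.2 3.8
  endloop
 endfacet
 facet normal -0.133 0.991 -0.007
  outer loop
   vertex 1.6 4.2 0.2
   vertex 1.4 4.2 3.8
   vertex 4.5 4.6 1.8
  endloop
 endfacet
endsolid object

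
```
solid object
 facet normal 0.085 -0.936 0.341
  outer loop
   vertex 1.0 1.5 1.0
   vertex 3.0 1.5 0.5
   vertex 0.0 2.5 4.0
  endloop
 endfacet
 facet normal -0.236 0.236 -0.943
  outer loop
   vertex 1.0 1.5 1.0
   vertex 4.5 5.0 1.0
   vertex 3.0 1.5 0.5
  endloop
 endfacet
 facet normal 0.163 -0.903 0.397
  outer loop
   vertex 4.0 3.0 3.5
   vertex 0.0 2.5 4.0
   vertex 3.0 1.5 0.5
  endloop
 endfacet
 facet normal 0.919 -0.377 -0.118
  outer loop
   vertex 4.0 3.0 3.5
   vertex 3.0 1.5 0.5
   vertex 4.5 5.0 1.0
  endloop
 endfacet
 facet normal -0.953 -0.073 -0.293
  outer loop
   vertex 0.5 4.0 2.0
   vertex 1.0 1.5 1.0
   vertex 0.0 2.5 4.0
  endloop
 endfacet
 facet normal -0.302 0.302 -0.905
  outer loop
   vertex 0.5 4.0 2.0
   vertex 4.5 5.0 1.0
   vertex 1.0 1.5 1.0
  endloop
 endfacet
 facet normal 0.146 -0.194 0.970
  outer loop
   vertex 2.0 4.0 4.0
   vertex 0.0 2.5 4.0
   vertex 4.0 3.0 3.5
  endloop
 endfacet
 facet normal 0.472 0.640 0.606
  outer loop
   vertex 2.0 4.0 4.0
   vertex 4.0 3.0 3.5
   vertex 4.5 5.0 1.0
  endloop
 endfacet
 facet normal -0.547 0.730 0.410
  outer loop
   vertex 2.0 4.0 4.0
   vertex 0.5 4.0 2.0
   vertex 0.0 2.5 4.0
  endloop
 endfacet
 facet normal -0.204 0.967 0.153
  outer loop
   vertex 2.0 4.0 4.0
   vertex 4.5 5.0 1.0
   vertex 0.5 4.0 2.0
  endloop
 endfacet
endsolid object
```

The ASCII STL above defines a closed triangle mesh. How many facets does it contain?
10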